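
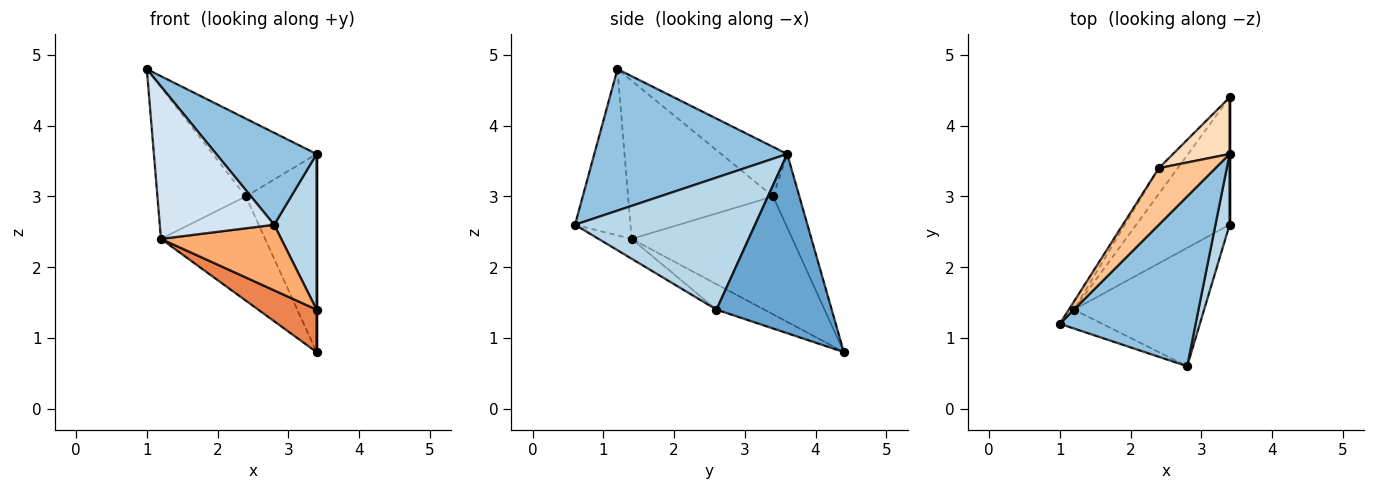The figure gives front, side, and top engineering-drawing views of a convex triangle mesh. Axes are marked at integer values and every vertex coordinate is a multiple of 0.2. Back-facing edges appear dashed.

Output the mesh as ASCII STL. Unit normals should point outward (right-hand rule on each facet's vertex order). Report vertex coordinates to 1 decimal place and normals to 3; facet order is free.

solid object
 facet normal 1.000 0.000 0.000
  outer loop
   vertex 3.4 3.6 3.6
   vertex 3.4 2.6 1.4
   vertex 3.4 4.4 0.8
  endloop
 endfacet
 facet normal 0.675 -0.351 0.648
  outer loop
   vertex 3.4 3.6 3.6
   vertex 1.0 1.2 4.8
   vertex 2.8 0.6 2.6
  endloop
 endfacet
 facet normal 0.968 -0.228 0.104
  outer loop
   vertex 3.4 3.6 3.6
   vertex 2.8 0.6 2.6
   vertex 3.4 2.6 1.4
  endloop
 endfacet
 facet normal -0.433 -0.894 -0.111
  outer loop
   vertex 1.2 1.4 2.4
   vertex 2.8 0.6 2.6
   vertex 1.0 1.2 4.8
  endloop
 endfacet
 facet normal -0.250 -0.306 -0.918
  outer loop
   vertex 1.2 1.4 2.4
   vertex 3.4 4.4 0.8
   vertex 3.4 2.6 1.4
  endloop
 endfacet
 facet normal -0.132 -0.481 -0.867
  outer loop
   vertex 1.2 1.4 2.4
   vertex 3.4 2.6 1.4
   vertex 2.8 0.6 2.6
  endloop
 endfacet
 facet normal -0.458 0.719 0.523
  outer loop
   vertex 2.4 3.4 3.0
   vertex 1.0 1.2 4.8
   vertex 3.4 3.6 3.6
  endloop
 endfacet
 facet normal -0.336 0.906 0.259
  outer loop
   vertex 2.4 3.4 3.0
   vertex 3.4 3.6 3.6
   vertex 3.4 4.4 0.8
  endloop
 endfacet
 facet normal -0.853 0.520 -0.028
  outer loop
   vertex 2.4 3.4 3.0
   vertex 1.2 1.4 2.4
   vertex 1.0 1.2 4.8
  endloop
 endfacet
 facet normal -0.832 0.539 -0.133
  outer loop
   vertex 2.4 3.4 3.0
   vertex 3.4 4.4 0.8
   vertex 1.2 1.4 2.4
  endloop
 endfacet
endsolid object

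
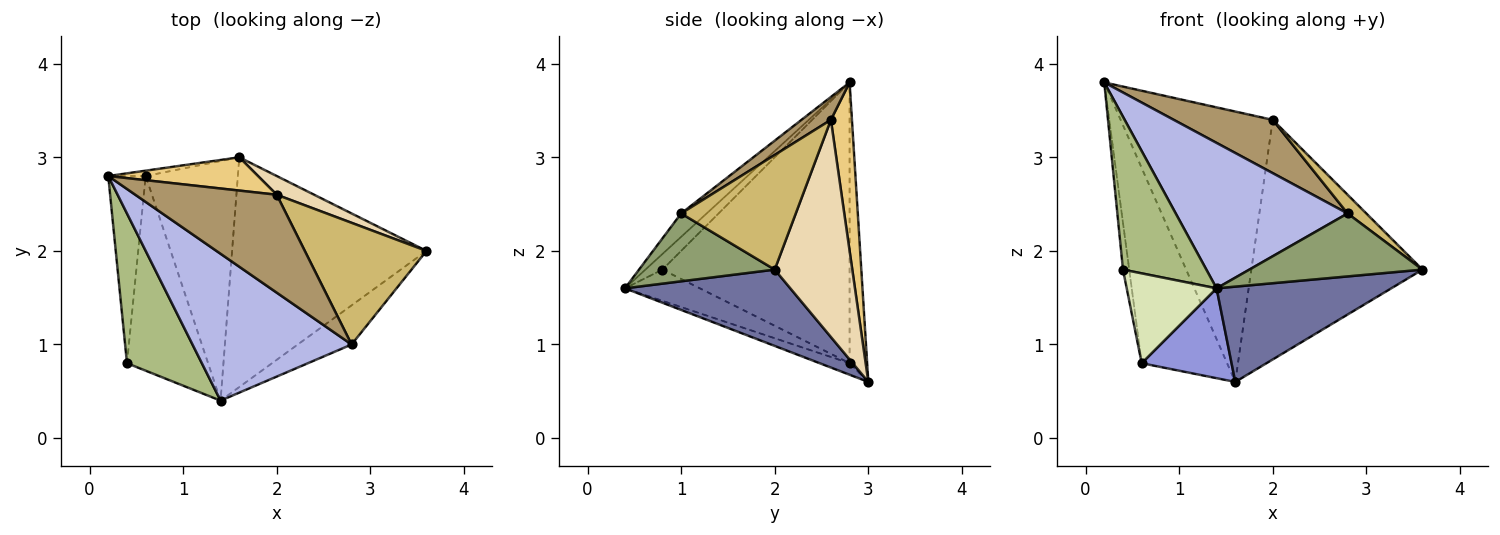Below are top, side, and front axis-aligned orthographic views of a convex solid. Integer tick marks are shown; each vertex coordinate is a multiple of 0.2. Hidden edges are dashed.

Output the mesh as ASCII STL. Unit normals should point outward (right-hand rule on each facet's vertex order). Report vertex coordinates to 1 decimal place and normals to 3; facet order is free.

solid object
 facet normal 0.341 -0.360 -0.868
  outer loop
   vertex 1.6 3.0 0.6
   vertex 3.6 2.0 1.8
   vertex 1.4 0.4 1.6
  endloop
 endfacet
 facet normal -0.201 0.979 -0.027
  outer loop
   vertex 0.6 2.8 0.8
   vertex 0.2 2.8 3.8
   vertex 1.6 3.0 0.6
  endloop
 endfacet
 facet normal -0.116 -0.349 -0.930
  outer loop
   vertex 0.6 2.8 0.8
   vertex 1.6 3.0 0.6
   vertex 1.4 0.4 1.6
  endloop
 endfacet
 facet normal -0.104 -0.700 0.707
  outer loop
   vertex 2.8 1.0 2.4
   vertex 0.2 2.8 3.8
   vertex 1.4 0.4 1.6
  endloop
 endfacet
 facet normal 0.554 -0.707 -0.439
  outer loop
   vertex 2.8 1.0 2.4
   vertex 1.4 0.4 1.6
   vertex 3.6 2.0 1.8
  endloop
 endfacet
 facet normal -0.144 -0.707 0.692
  outer loop
   vertex 0.4 0.8 1.8
   vertex 1.4 0.4 1.6
   vertex 0.2 2.8 3.8
  endloop
 endfacet
 facet normal -0.991 0.033 -0.132
  outer loop
   vertex 0.4 0.8 1.8
   vertex 0.2 2.8 3.8
   vertex 0.6 2.8 0.8
  endloop
 endfacet
 facet normal -0.330 -0.396 -0.857
  outer loop
   vertex 0.4 0.8 1.8
   vertex 0.6 2.8 0.8
   vertex 1.4 0.4 1.6
  endloop
 endfacet
 facet normal 0.141 -0.473 0.870
  outer loop
   vertex 2.0 2.6 3.4
   vertex 0.2 2.8 3.8
   vertex 2.8 1.0 2.4
  endloop
 endfacet
 facet normal 0.682 -0.111 0.723
  outer loop
   vertex 2.0 2.6 3.4
   vertex 2.8 1.0 2.4
   vertex 3.6 2.0 1.8
  endloop
 endfacet
 facet normal 0.136 0.983 0.121
  outer loop
   vertex 2.0 2.6 3.4
   vertex 1.6 3.0 0.6
   vertex 0.2 2.8 3.8
  endloop
 endfacet
 facet normal 0.412 0.909 0.071
  outer loop
   vertex 2.0 2.6 3.4
   vertex 3.6 2.0 1.8
   vertex 1.6 3.0 0.6
  endloop
 endfacet
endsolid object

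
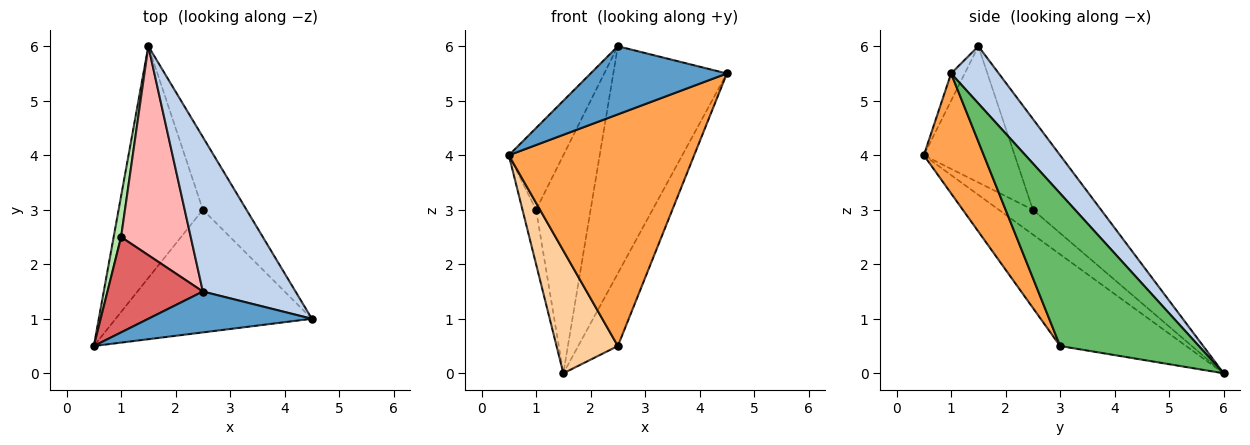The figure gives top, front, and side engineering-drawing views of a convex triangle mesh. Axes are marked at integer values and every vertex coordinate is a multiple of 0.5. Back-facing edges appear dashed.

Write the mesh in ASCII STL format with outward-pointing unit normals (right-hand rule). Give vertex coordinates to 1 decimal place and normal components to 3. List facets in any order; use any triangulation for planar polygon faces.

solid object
 facet normal -0.085 -0.854 0.513
  outer loop
   vertex 2.5 1.5 6.0
   vertex 0.5 0.5 4.0
   vertex 4.5 1.0 5.5
  endloop
 endfacet
 facet normal 0.328 0.781 0.531
  outer loop
   vertex 2.5 1.5 6.0
   vertex 4.5 1.0 5.5
   vertex 1.5 6.0 0.0
  endloop
 endfacet
 facet normal 0.275 -0.850 -0.450
  outer loop
   vertex 2.5 3.0 0.5
   vertex 4.5 1.0 5.5
   vertex 0.5 0.5 4.0
  endloop
 endfacet
 facet normal -0.693 -0.337 -0.637
  outer loop
   vertex 2.5 3.0 0.5
   vertex 0.5 0.5 4.0
   vertex 1.5 6.0 0.0
  endloop
 endfacet
 facet normal 0.927 0.265 -0.265
  outer loop
   vertex 2.5 3.0 0.5
   vertex 1.5 6.0 0.0
   vertex 4.5 1.0 5.5
  endloop
 endfacet
 facet normal -0.894 0.358 0.268
  outer loop
   vertex 1.0 2.5 3.0
   vertex 1.5 6.0 0.0
   vertex 0.5 0.5 4.0
  endloop
 endfacet
 facet normal -0.735 0.441 0.515
  outer loop
   vertex 1.0 2.5 3.0
   vertex 0.5 0.5 4.0
   vertex 2.5 1.5 6.0
  endloop
 endfacet
 facet normal -0.670 0.536 0.514
  outer loop
   vertex 1.0 2.5 3.0
   vertex 2.5 1.5 6.0
   vertex 1.5 6.0 0.0
  endloop
 endfacet
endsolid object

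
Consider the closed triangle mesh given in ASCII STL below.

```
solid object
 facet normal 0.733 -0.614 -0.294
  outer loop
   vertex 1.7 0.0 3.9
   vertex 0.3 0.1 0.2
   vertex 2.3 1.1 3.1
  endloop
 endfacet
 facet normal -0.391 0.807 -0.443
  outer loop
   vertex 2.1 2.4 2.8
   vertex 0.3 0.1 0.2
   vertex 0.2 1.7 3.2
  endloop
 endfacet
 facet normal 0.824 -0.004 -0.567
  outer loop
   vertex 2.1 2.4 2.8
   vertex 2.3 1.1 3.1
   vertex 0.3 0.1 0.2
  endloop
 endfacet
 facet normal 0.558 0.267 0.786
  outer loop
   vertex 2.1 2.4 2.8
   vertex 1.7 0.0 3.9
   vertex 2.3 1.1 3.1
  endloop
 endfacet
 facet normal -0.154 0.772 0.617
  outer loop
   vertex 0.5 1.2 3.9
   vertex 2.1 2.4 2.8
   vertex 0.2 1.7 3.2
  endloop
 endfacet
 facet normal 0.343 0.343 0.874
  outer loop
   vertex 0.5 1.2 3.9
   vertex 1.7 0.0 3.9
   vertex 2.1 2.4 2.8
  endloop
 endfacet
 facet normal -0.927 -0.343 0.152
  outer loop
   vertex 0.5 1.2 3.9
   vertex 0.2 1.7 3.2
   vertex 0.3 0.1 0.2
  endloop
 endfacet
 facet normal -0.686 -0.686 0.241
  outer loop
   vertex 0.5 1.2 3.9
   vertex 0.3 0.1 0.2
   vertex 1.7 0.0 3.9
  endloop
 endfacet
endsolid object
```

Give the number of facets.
8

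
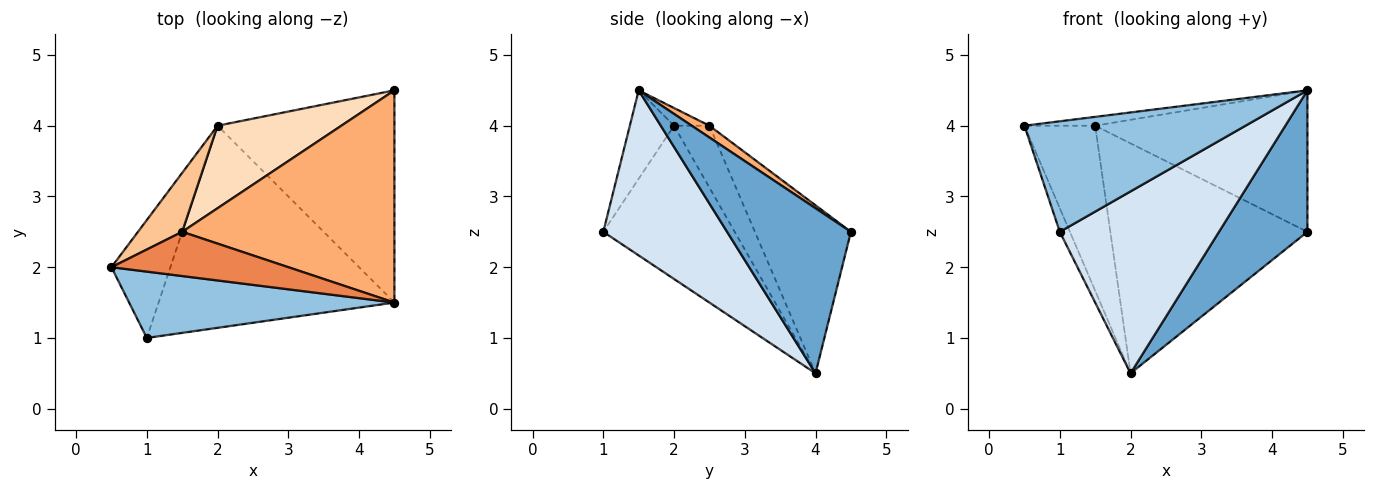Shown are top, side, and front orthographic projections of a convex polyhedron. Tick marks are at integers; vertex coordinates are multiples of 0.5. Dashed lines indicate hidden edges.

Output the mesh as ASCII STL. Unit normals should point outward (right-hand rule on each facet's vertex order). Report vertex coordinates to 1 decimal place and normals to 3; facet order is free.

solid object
 facet normal 0.613 -0.438 -0.657
  outer loop
   vertex 2.0 4.0 0.5
   vertex 4.5 4.5 2.5
   vertex 4.5 1.5 4.5
  endloop
 endfacet
 facet normal -0.169 -0.845 0.507
  outer loop
   vertex 1.0 1.0 2.5
   vertex 4.5 1.5 4.5
   vertex 0.5 2.0 4.0
  endloop
 endfacet
 facet normal -0.931 0.072 -0.358
  outer loop
   vertex 1.0 1.0 2.5
   vertex 0.5 2.0 4.0
   vertex 2.0 4.0 0.5
  endloop
 endfacet
 facet normal 0.462 -0.593 -0.659
  outer loop
   vertex 1.0 1.0 2.5
   vertex 2.0 4.0 0.5
   vertex 4.5 1.5 4.5
  endloop
 endfacet
 facet normal -0.098 0.195 0.976
  outer loop
   vertex 1.5 2.5 4.0
   vertex 0.5 2.0 4.0
   vertex 4.5 1.5 4.5
  endloop
 endfacet
 facet normal 0.046 0.554 0.831
  outer loop
   vertex 1.5 2.5 4.0
   vertex 4.5 1.5 4.5
   vertex 4.5 4.5 2.5
  endloop
 endfacet
 facet normal -0.426 0.852 0.304
  outer loop
   vertex 1.5 2.5 4.0
   vertex 2.0 4.0 0.5
   vertex 0.5 2.0 4.0
  endloop
 endfacet
 facet normal -0.417 0.856 0.307
  outer loop
   vertex 1.5 2.5 4.0
   vertex 4.5 4.5 2.5
   vertex 2.0 4.0 0.5
  endloop
 endfacet
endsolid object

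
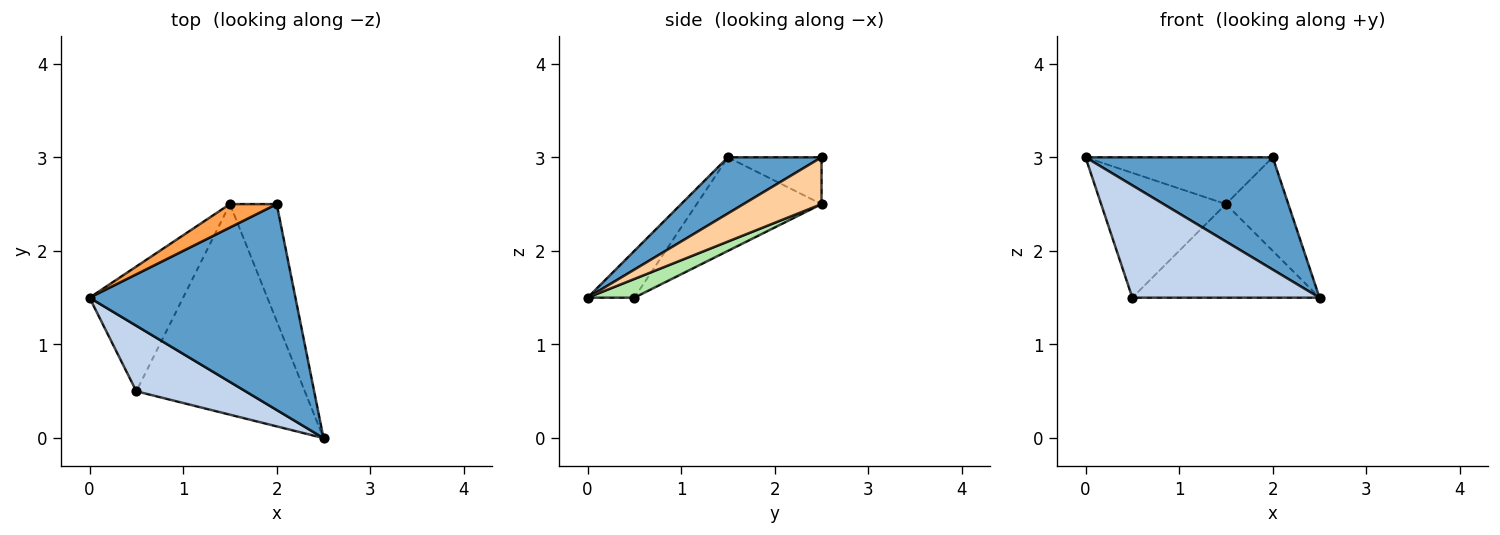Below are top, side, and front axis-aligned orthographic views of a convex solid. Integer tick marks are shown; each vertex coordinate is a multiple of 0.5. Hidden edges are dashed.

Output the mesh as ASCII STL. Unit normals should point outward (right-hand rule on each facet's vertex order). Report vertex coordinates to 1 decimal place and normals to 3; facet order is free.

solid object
 facet normal 0.233 -0.466 0.854
  outer loop
   vertex 2.0 2.5 3.0
   vertex 0.0 1.5 3.0
   vertex 2.5 0.0 1.5
  endloop
 endfacet
 facet normal -0.211 -0.844 0.493
  outer loop
   vertex 0.5 0.5 1.5
   vertex 2.5 0.0 1.5
   vertex 0.0 1.5 3.0
  endloop
 endfacet
 facet normal -0.408 0.816 0.408
  outer loop
   vertex 1.5 2.5 2.5
   vertex 0.0 1.5 3.0
   vertex 2.0 2.5 3.0
  endloop
 endfacet
 facet normal 0.615 0.492 -0.615
  outer loop
   vertex 1.5 2.5 2.5
   vertex 2.0 2.5 3.0
   vertex 2.5 0.0 1.5
  endloop
 endfacet
 facet normal -0.577 0.577 -0.577
  outer loop
   vertex 1.5 2.5 2.5
   vertex 0.5 0.5 1.5
   vertex 0.0 1.5 3.0
  endloop
 endfacet
 facet normal 0.101 0.404 -0.909
  outer loop
   vertex 1.5 2.5 2.5
   vertex 2.5 0.0 1.5
   vertex 0.5 0.5 1.5
  endloop
 endfacet
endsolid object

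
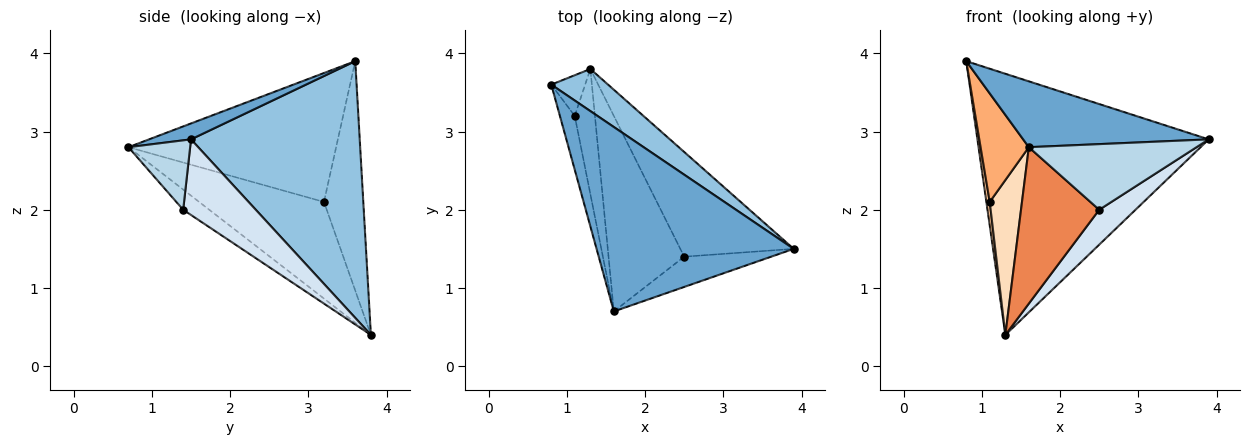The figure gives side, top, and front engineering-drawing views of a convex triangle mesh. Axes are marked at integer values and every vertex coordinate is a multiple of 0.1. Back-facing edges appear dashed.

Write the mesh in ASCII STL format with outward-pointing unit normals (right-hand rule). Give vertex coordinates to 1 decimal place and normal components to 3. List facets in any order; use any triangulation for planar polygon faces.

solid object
 facet normal 0.076 -0.335 0.939
  outer loop
   vertex 1.6 0.7 2.8
   vertex 3.9 1.5 2.9
   vertex 0.8 3.6 3.9
  endloop
 endfacet
 facet normal 0.584 0.801 0.129
  outer loop
   vertex 1.3 3.8 0.4
   vertex 0.8 3.6 3.9
   vertex 3.9 1.5 2.9
  endloop
 endfacet
 facet normal 0.317 -0.861 -0.397
  outer loop
   vertex 2.5 1.4 2.0
   vertex 3.9 1.5 2.9
   vertex 1.6 0.7 2.8
  endloop
 endfacet
 facet normal 0.535 -0.267 -0.802
  outer loop
   vertex 2.5 1.4 2.0
   vertex 1.3 3.8 0.4
   vertex 3.9 1.5 2.9
  endloop
 endfacet
 facet normal -0.204 -0.612 -0.764
  outer loop
   vertex 2.5 1.4 2.0
   vertex 1.6 0.7 2.8
   vertex 1.3 3.8 0.4
  endloop
 endfacet
 facet normal -0.968 -0.225 -0.111
  outer loop
   vertex 1.1 3.2 2.1
   vertex 1.6 0.7 2.8
   vertex 0.8 3.6 3.9
  endloop
 endfacet
 facet normal -0.986 -0.084 -0.146
  outer loop
   vertex 1.1 3.2 2.1
   vertex 0.8 3.6 3.9
   vertex 1.3 3.8 0.4
  endloop
 endfacet
 facet normal -0.949 -0.245 -0.198
  outer loop
   vertex 1.1 3.2 2.1
   vertex 1.3 3.8 0.4
   vertex 1.6 0.7 2.8
  endloop
 endfacet
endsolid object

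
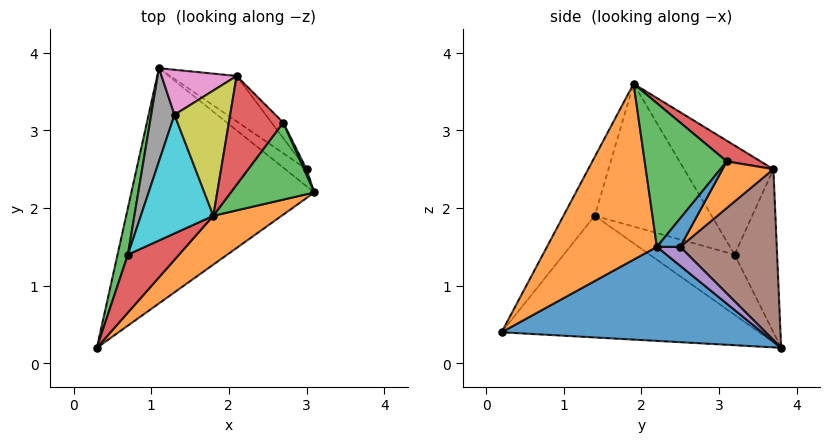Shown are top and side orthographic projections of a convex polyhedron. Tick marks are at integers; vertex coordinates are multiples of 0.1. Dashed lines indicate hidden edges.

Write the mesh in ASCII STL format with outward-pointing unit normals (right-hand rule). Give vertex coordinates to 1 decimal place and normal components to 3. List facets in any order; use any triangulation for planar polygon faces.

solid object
 facet normal 0.452 -0.149 -0.879
  outer loop
   vertex 1.1 3.8 0.2
   vertex 3.1 2.2 1.5
   vertex 0.3 0.2 0.4
  endloop
 endfacet
 facet normal 0.516 -0.833 0.200
  outer loop
   vertex 1.8 1.9 3.6
   vertex 0.3 0.2 0.4
   vertex 3.1 2.2 1.5
  endloop
 endfacet
 facet normal -0.972 0.221 0.083
  outer loop
   vertex 0.7 1.4 1.9
   vertex 1.1 3.8 0.2
   vertex 0.3 0.2 0.4
  endloop
 endfacet
 facet normal -0.657 -0.494 0.570
  outer loop
   vertex 0.7 1.4 1.9
   vertex 0.3 0.2 0.4
   vertex 1.8 1.9 3.6
  endloop
 endfacet
 facet normal 0.648 0.216 -0.731
  outer loop
   vertex 3.0 2.5 1.5
   vertex 3.1 2.2 1.5
   vertex 1.1 3.8 0.2
  endloop
 endfacet
 facet normal 0.659 0.707 -0.256
  outer loop
   vertex 3.0 2.5 1.5
   vertex 1.1 3.8 0.2
   vertex 2.1 3.7 2.5
  endloop
 endfacet
 facet normal -0.801 0.471 0.369
  outer loop
   vertex 1.3 3.2 1.4
   vertex 2.1 3.7 2.5
   vertex 1.1 3.8 0.2
  endloop
 endfacet
 facet normal -0.863 0.380 0.334
  outer loop
   vertex 1.3 3.2 1.4
   vertex 1.1 3.8 0.2
   vertex 0.7 1.4 1.9
  endloop
 endfacet
 facet normal -0.820 0.392 0.418
  outer loop
   vertex 1.3 3.2 1.4
   vertex 1.8 1.9 3.6
   vertex 2.1 3.7 2.5
  endloop
 endfacet
 facet normal -0.821 0.390 0.417
  outer loop
   vertex 1.3 3.2 1.4
   vertex 0.7 1.4 1.9
   vertex 1.8 1.9 3.6
  endloop
 endfacet
 facet normal 0.945 0.315 0.086
  outer loop
   vertex 2.7 3.1 2.6
   vertex 3.1 2.2 1.5
   vertex 3.0 2.5 1.5
  endloop
 endfacet
 facet normal 0.711 0.681 -0.178
  outer loop
   vertex 2.7 3.1 2.6
   vertex 3.0 2.5 1.5
   vertex 2.1 3.7 2.5
  endloop
 endfacet
 facet normal 0.843 -0.224 0.490
  outer loop
   vertex 2.7 3.1 2.6
   vertex 1.8 1.9 3.6
   vertex 3.1 2.2 1.5
  endloop
 endfacet
 facet normal 0.317 0.456 0.832
  outer loop
   vertex 2.7 3.1 2.6
   vertex 2.1 3.7 2.5
   vertex 1.8 1.9 3.6
  endloop
 endfacet
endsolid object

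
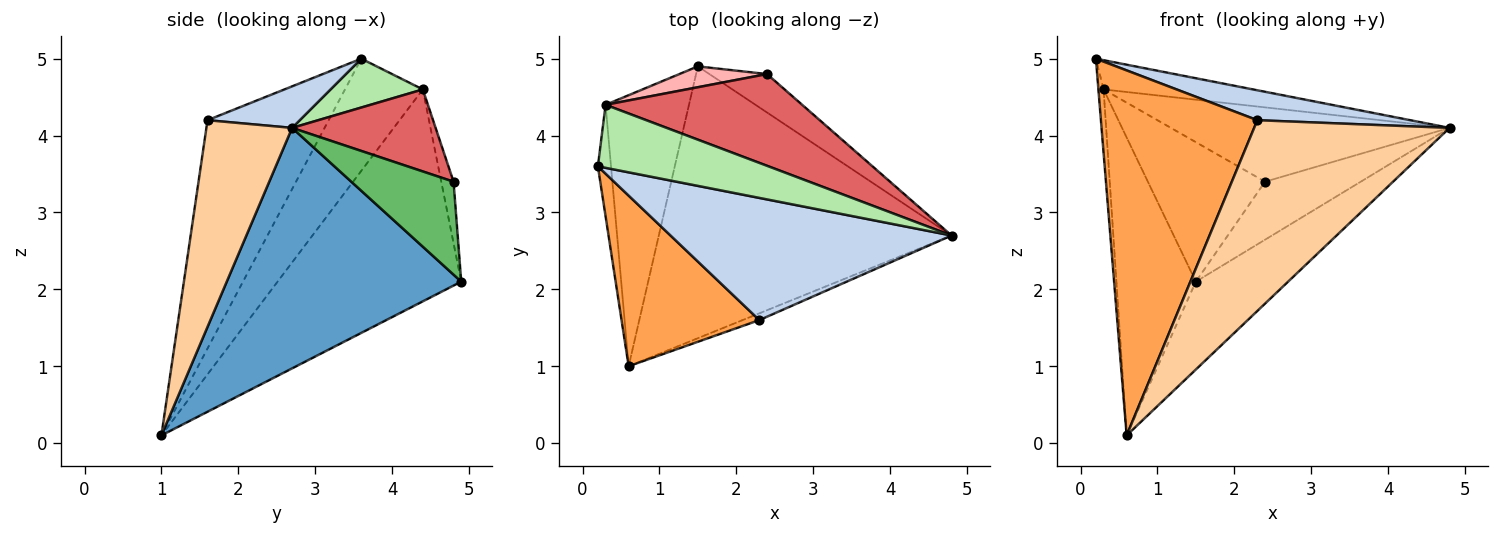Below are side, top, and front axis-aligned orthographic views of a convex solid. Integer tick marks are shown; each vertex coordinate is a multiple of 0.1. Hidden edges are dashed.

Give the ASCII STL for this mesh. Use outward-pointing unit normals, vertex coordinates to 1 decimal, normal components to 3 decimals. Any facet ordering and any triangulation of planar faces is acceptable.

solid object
 facet normal 0.616 0.242 -0.750
  outer loop
   vertex 1.5 4.9 2.1
   vertex 4.8 2.7 4.1
   vertex 0.6 1.0 0.1
  endloop
 endfacet
 facet normal 0.142 -0.235 0.961
  outer loop
   vertex 2.3 1.6 4.2
   vertex 4.8 2.7 4.1
   vertex 0.2 3.6 5.0
  endloop
 endfacet
 facet normal -0.574 -0.742 0.347
  outer loop
   vertex 2.3 1.6 4.2
   vertex 0.2 3.6 5.0
   vertex 0.6 1.0 0.1
  endloop
 endfacet
 facet normal 0.401 -0.915 -0.033
  outer loop
   vertex 2.3 1.6 4.2
   vertex 0.6 1.0 0.1
   vertex 4.8 2.7 4.1
  endloop
 endfacet
 facet normal 0.665 0.623 -0.413
  outer loop
   vertex 2.4 4.8 3.4
   vertex 4.8 2.7 4.1
   vertex 1.5 4.9 2.1
  endloop
 endfacet
 facet normal 0.251 0.408 0.878
  outer loop
   vertex 0.3 4.4 4.6
   vertex 0.2 3.6 5.0
   vertex 4.8 2.7 4.1
  endloop
 endfacet
 facet normal 0.308 0.599 0.739
  outer loop
   vertex 0.3 4.4 4.6
   vertex 4.8 2.7 4.1
   vertex 2.4 4.8 3.4
  endloop
 endfacet
 facet normal -0.103 0.984 0.147
  outer loop
   vertex 0.3 4.4 4.6
   vertex 2.4 4.8 3.4
   vertex 1.5 4.9 2.1
  endloop
 endfacet
 facet normal -0.991 0.066 -0.116
  outer loop
   vertex 0.3 4.4 4.6
   vertex 0.6 1.0 0.1
   vertex 0.2 3.6 5.0
  endloop
 endfacet
 facet normal -0.863 0.373 -0.340
  outer loop
   vertex 0.3 4.4 4.6
   vertex 1.5 4.9 2.1
   vertex 0.6 1.0 0.1
  endloop
 endfacet
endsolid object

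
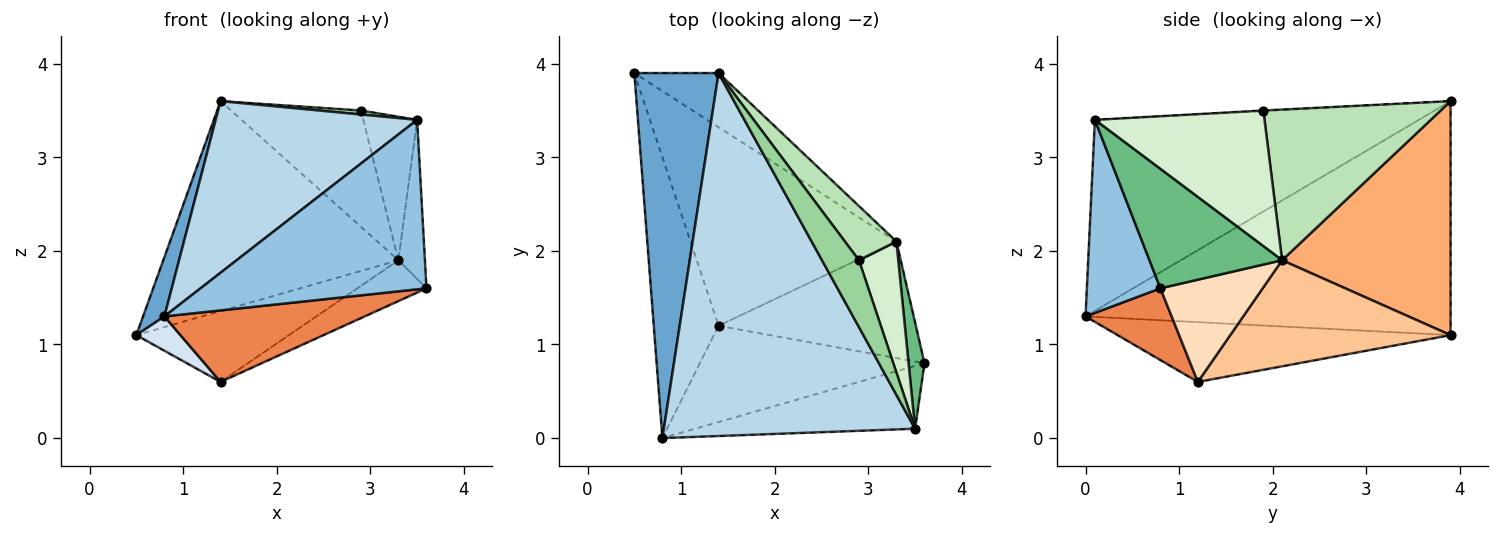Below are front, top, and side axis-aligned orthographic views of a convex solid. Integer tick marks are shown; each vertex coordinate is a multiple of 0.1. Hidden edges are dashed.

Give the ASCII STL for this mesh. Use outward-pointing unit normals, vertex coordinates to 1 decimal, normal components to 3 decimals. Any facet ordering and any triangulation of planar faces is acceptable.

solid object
 facet normal -0.939 -0.055 0.338
  outer loop
   vertex 1.4 3.9 3.6
   vertex 0.5 3.9 1.1
   vertex 0.8 0.0 1.3
  endloop
 endfacet
 facet normal 0.292 -0.897 -0.333
  outer loop
   vertex 3.5 0.1 3.4
   vertex 0.8 0.0 1.3
   vertex 3.6 0.8 1.6
  endloop
 endfacet
 facet normal -0.566 -0.352 0.745
  outer loop
   vertex 3.5 0.1 3.4
   vertex 1.4 3.9 3.6
   vertex 0.8 0.0 1.3
  endloop
 endfacet
 facet normal -0.675 -0.089 -0.732
  outer loop
   vertex 1.4 1.2 0.6
   vertex 0.8 0.0 1.3
   vertex 0.5 3.9 1.1
  endloop
 endfacet
 facet normal 0.248 -0.578 -0.778
  outer loop
   vertex 1.4 1.2 0.6
   vertex 3.6 0.8 1.6
   vertex 0.8 0.0 1.3
  endloop
 endfacet
 facet normal 0.570 0.796 -0.205
  outer loop
   vertex 3.3 2.1 1.9
   vertex 0.5 3.9 1.1
   vertex 1.4 3.9 3.6
  endloop
 endfacet
 facet normal 0.437 0.302 -0.847
  outer loop
   vertex 3.3 2.1 1.9
   vertex 1.4 1.2 0.6
   vertex 0.5 3.9 1.1
  endloop
 endfacet
 facet normal 0.439 0.297 -0.848
  outer loop
   vertex 3.3 2.1 1.9
   vertex 3.6 0.8 1.6
   vertex 1.4 1.2 0.6
  endloop
 endfacet
 facet normal 0.972 0.194 0.130
  outer loop
   vertex 3.3 2.1 1.9
   vertex 3.5 0.1 3.4
   vertex 3.6 0.8 1.6
  endloop
 endfacet
 facet normal -0.013 -0.060 0.998
  outer loop
   vertex 2.9 1.9 3.5
   vertex 1.4 3.9 3.6
   vertex 3.5 0.1 3.4
  endloop
 endfacet
 facet normal 0.778 0.570 0.266
  outer loop
   vertex 2.9 1.9 3.5
   vertex 3.3 2.1 1.9
   vertex 1.4 3.9 3.6
  endloop
 endfacet
 facet normal 0.919 0.291 0.266
  outer loop
   vertex 2.9 1.9 3.5
   vertex 3.5 0.1 3.4
   vertex 3.3 2.1 1.9
  endloop
 endfacet
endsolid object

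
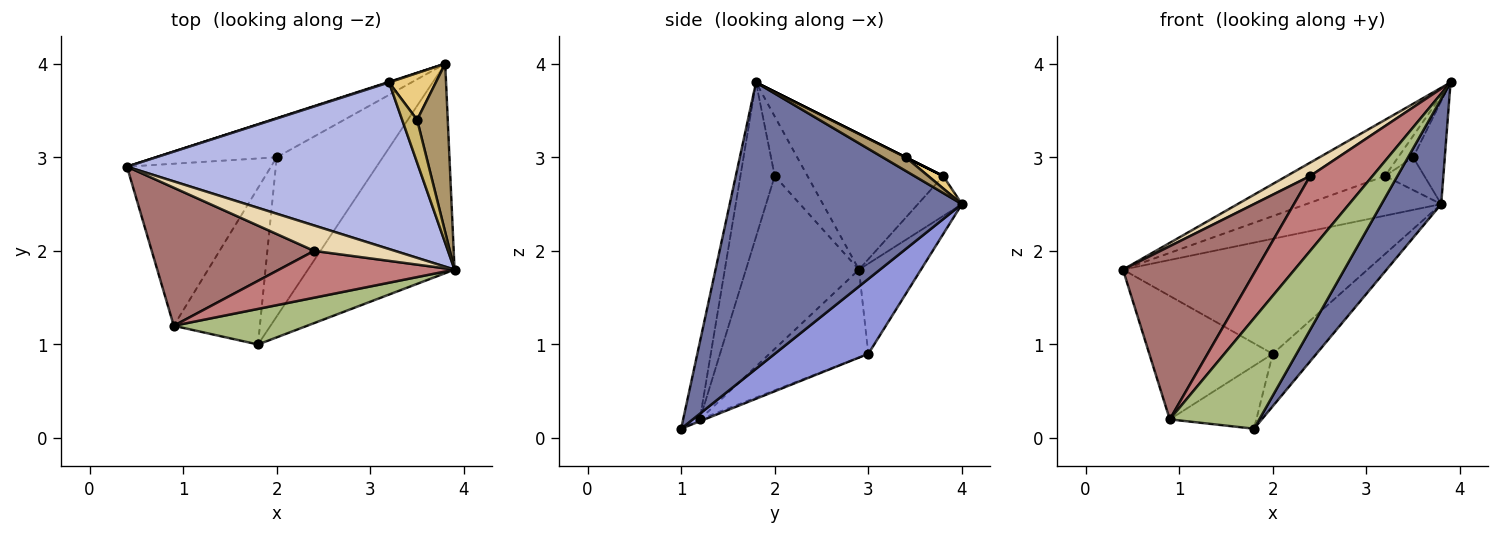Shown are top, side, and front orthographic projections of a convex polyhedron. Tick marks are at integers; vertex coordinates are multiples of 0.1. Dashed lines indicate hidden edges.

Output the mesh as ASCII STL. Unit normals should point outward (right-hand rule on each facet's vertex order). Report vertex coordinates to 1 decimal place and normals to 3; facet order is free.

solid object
 facet normal 0.868 -0.223 -0.444
  outer loop
   vertex 1.8 1.0 0.1
   vertex 3.8 4.0 2.5
   vertex 3.9 1.8 3.8
  endloop
 endfacet
 facet normal -0.233 0.921 -0.313
  outer loop
   vertex 2.0 3.0 0.9
   vertex 0.4 2.9 1.8
   vertex 3.8 4.0 2.5
  endloop
 endfacet
 facet normal 0.557 0.260 -0.789
  outer loop
   vertex 2.0 3.0 0.9
   vertex 3.8 4.0 2.5
   vertex 1.8 1.0 0.1
  endloop
 endfacet
 facet normal -0.404 0.292 0.867
  outer loop
   vertex 3.2 3.8 2.8
   vertex 0.4 2.9 1.8
   vertex 3.9 1.8 3.8
  endloop
 endfacet
 facet normal -0.310 0.951 0.013
  outer loop
   vertex 3.2 3.8 2.8
   vertex 3.8 4.0 2.5
   vertex 0.4 2.9 1.8
  endloop
 endfacet
 facet normal -0.175 -0.937 0.302
  outer loop
   vertex 0.9 1.2 0.2
   vertex 1.8 1.0 0.1
   vertex 3.9 1.8 3.8
  endloop
 endfacet
 facet normal -0.437 0.545 -0.716
  outer loop
   vertex 0.9 1.2 0.2
   vertex 0.4 2.9 1.8
   vertex 2.0 3.0 0.9
  endloop
 endfacet
 facet normal -0.020 0.373 -0.928
  outer loop
   vertex 0.9 1.2 0.2
   vertex 2.0 3.0 0.9
   vertex 1.8 1.0 0.1
  endloop
 endfacet
 facet normal 0.355 0.488 0.798
  outer loop
   vertex 3.5 3.4 3.0
   vertex 3.9 1.8 3.8
   vertex 3.8 4.0 2.5
  endloop
 endfacet
 facet normal 0.000 0.447 0.894
  outer loop
   vertex 3.5 3.4 3.0
   vertex 3.2 3.8 2.8
   vertex 3.9 1.8 3.8
  endloop
 endfacet
 facet normal 0.213 0.560 0.800
  outer loop
   vertex 3.5 3.4 3.0
   vertex 3.8 4.0 2.5
   vertex 3.2 3.8 2.8
  endloop
 endfacet
 facet normal -0.546 -0.390 0.741
  outer loop
   vertex 2.4 2.0 2.8
   vertex 3.9 1.8 3.8
   vertex 0.4 2.9 1.8
  endloop
 endfacet
 facet normal -0.553 -0.652 0.519
  outer loop
   vertex 2.4 2.0 2.8
   vertex 0.4 2.9 1.8
   vertex 0.9 1.2 0.2
  endloop
 endfacet
 facet normal -0.423 -0.769 0.480
  outer loop
   vertex 2.4 2.0 2.8
   vertex 0.9 1.2 0.2
   vertex 3.9 1.8 3.8
  endloop
 endfacet
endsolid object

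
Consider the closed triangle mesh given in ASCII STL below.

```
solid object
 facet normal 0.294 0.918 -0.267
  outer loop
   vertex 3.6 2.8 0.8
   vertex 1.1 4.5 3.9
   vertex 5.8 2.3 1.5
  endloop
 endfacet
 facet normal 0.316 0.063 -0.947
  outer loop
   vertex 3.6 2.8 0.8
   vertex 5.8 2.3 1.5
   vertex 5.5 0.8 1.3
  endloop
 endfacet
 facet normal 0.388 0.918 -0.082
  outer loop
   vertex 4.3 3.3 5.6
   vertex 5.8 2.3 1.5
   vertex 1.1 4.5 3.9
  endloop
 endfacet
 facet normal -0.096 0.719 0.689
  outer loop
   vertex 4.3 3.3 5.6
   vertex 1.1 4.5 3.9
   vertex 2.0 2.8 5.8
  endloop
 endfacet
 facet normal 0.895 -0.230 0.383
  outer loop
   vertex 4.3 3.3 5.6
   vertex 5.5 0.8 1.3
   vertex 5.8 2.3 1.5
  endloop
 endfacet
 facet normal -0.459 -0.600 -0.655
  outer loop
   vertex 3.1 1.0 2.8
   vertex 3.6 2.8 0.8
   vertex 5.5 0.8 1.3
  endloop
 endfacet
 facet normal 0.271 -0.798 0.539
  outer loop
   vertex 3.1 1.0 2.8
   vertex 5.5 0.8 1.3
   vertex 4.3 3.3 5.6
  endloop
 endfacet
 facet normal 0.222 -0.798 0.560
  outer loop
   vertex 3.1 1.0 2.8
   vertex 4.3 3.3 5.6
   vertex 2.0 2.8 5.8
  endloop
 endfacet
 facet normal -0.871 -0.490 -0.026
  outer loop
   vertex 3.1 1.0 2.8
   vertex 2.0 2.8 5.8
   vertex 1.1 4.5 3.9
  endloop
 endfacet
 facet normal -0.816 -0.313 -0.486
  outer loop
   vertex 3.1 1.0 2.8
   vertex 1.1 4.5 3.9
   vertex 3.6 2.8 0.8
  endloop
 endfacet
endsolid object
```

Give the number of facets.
10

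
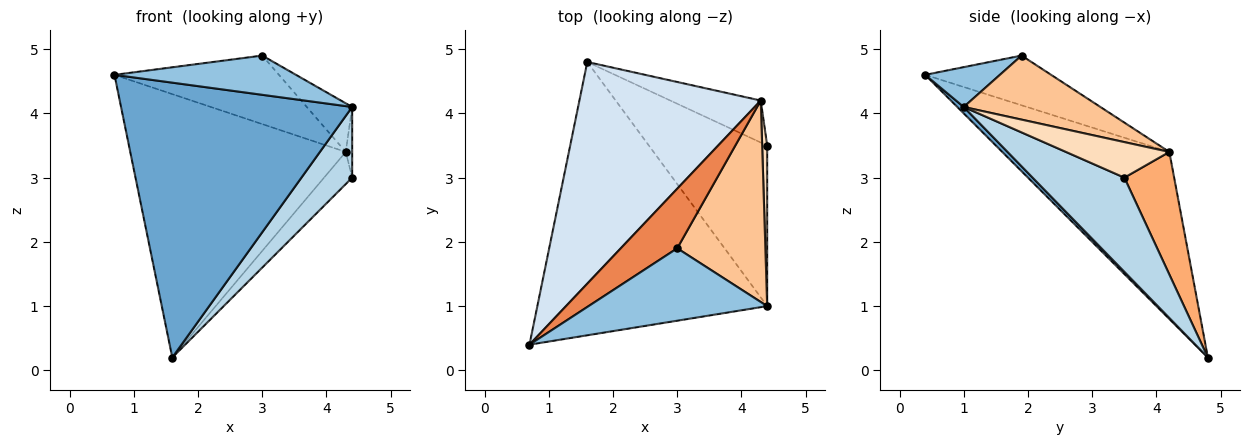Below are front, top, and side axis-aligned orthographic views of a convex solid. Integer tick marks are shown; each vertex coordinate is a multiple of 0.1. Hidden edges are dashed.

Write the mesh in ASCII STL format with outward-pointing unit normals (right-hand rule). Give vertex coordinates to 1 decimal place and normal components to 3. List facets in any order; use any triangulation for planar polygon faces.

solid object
 facet normal 0.020 -0.709 -0.705
  outer loop
   vertex 1.6 4.8 0.2
   vertex 4.4 1.0 4.1
   vertex 0.7 0.4 4.6
  endloop
 endfacet
 facet normal 0.192 -0.468 0.863
  outer loop
   vertex 3.0 1.9 4.9
   vertex 0.7 0.4 4.6
   vertex 4.4 1.0 4.1
  endloop
 endfacet
 facet normal 0.589 -0.326 -0.740
  outer loop
   vertex 4.4 3.5 3.0
   vertex 4.4 1.0 4.1
   vertex 1.6 4.8 0.2
  endloop
 endfacet
 facet normal -0.510 0.658 0.554
  outer loop
   vertex 4.3 4.2 3.4
   vertex 1.6 4.8 0.2
   vertex 0.7 0.4 4.6
  endloop
 endfacet
 facet normal -0.500 0.653 0.568
  outer loop
   vertex 4.3 4.2 3.4
   vertex 0.7 0.4 4.6
   vertex 3.0 1.9 4.9
  endloop
 endfacet
 facet normal 0.733 0.414 -0.541
  outer loop
   vertex 4.3 4.2 3.4
   vertex 4.4 3.5 3.0
   vertex 1.6 4.8 0.2
  endloop
 endfacet
 facet normal 0.577 0.192 0.794
  outer loop
   vertex 4.3 4.2 3.4
   vertex 3.0 1.9 4.9
   vertex 4.4 1.0 4.1
  endloop
 endfacet
 facet normal 0.988 0.061 0.140
  outer loop
   vertex 4.3 4.2 3.4
   vertex 4.4 1.0 4.1
   vertex 4.4 3.5 3.0
  endloop
 endfacet
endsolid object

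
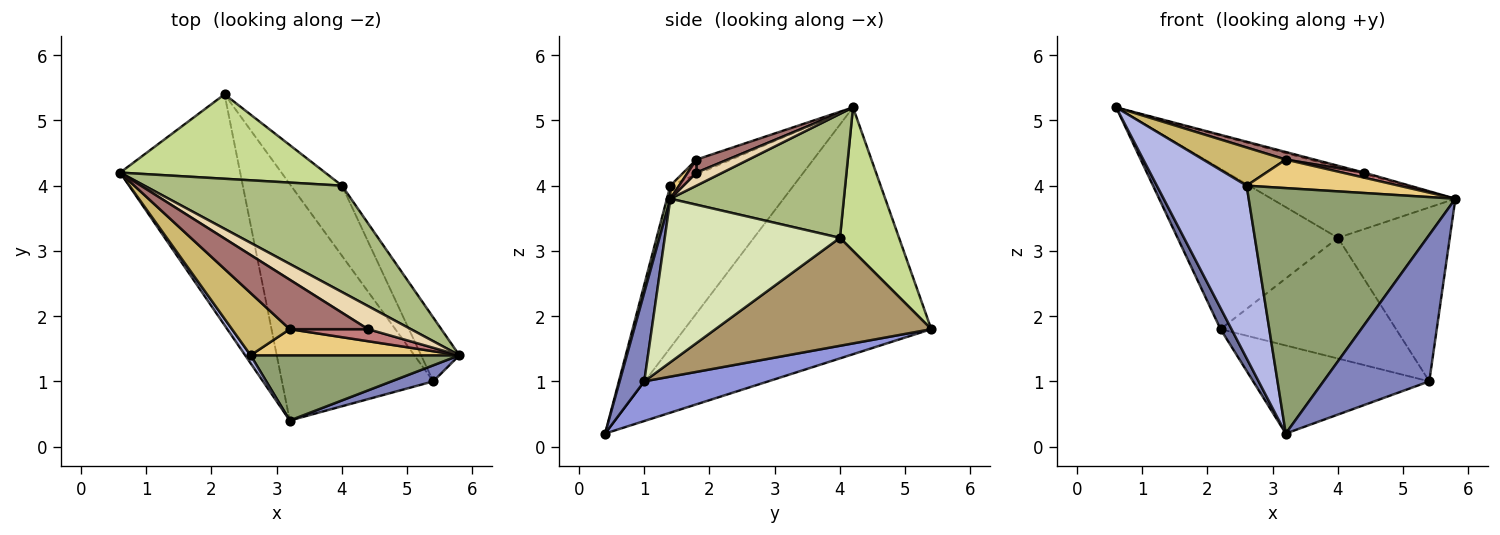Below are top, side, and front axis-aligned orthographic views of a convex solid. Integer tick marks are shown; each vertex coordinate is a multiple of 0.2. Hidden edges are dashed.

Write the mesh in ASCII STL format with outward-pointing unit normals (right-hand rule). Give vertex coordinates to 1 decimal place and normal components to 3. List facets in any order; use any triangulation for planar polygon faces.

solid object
 facet normal -0.899 -0.040 -0.437
  outer loop
   vertex 2.2 5.4 1.8
   vertex 3.2 0.4 0.2
   vertex 0.6 4.2 5.2
  endloop
 endfacet
 facet normal 0.226 -0.968 0.106
  outer loop
   vertex 5.4 1.0 1.0
   vertex 5.8 1.4 3.8
   vertex 3.2 0.4 0.2
  endloop
 endfacet
 facet normal 0.239 0.339 -0.910
  outer loop
   vertex 5.4 1.0 1.0
   vertex 3.2 0.4 0.2
   vertex 2.2 5.4 1.8
  endloop
 endfacet
 facet normal -0.808 -0.589 0.027
  outer loop
   vertex 2.6 1.4 4.0
   vertex 0.6 4.2 5.2
   vertex 3.2 0.4 0.2
  endloop
 endfacet
 facet normal 0.016 -0.966 0.257
  outer loop
   vertex 2.6 1.4 4.0
   vertex 3.2 0.4 0.2
   vertex 5.8 1.4 3.8
  endloop
 endfacet
 facet normal 0.463 0.491 0.738
  outer loop
   vertex 4.0 4.0 3.2
   vertex 0.6 4.2 5.2
   vertex 5.8 1.4 3.8
  endloop
 endfacet
 facet normal 0.310 0.841 0.443
  outer loop
   vertex 4.0 4.0 3.2
   vertex 2.2 5.4 1.8
   vertex 0.6 4.2 5.2
  endloop
 endfacet
 facet normal 0.827 0.528 -0.194
  outer loop
   vertex 4.0 4.0 3.2
   vertex 5.8 1.4 3.8
   vertex 5.4 1.0 1.0
  endloop
 endfacet
 facet normal 0.728 0.592 -0.344
  outer loop
   vertex 4.0 4.0 3.2
   vertex 5.4 1.0 1.0
   vertex 2.2 5.4 1.8
  endloop
 endfacet
 facet normal -0.215 -0.510 0.833
  outer loop
   vertex 3.2 1.8 4.4
   vertex 0.6 4.2 5.2
   vertex 2.6 1.4 4.0
  endloop
 endfacet
 facet normal 0.042 -0.737 0.674
  outer loop
   vertex 3.2 1.8 4.4
   vertex 2.6 1.4 4.0
   vertex 5.8 1.4 3.8
  endloop
 endfacet
 facet normal 0.291 0.062 0.955
  outer loop
   vertex 4.4 1.8 4.2
   vertex 5.8 1.4 3.8
   vertex 0.6 4.2 5.2
  endloop
 endfacet
 facet normal 0.163 -0.149 0.975
  outer loop
   vertex 4.4 1.8 4.2
   vertex 0.6 4.2 5.2
   vertex 3.2 1.8 4.4
  endloop
 endfacet
 facet normal 0.152 -0.380 0.912
  outer loop
   vertex 4.4 1.8 4.2
   vertex 3.2 1.8 4.4
   vertex 5.8 1.4 3.8
  endloop
 endfacet
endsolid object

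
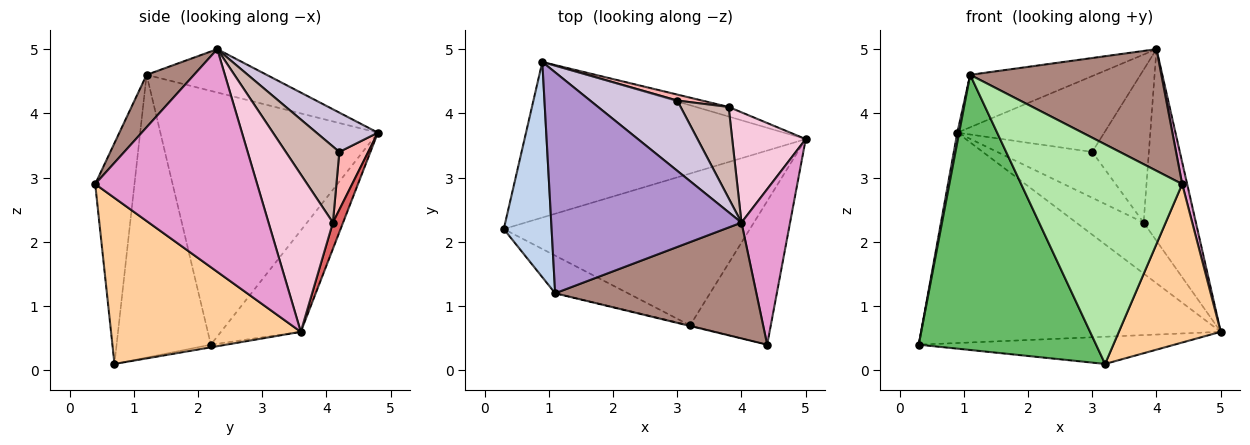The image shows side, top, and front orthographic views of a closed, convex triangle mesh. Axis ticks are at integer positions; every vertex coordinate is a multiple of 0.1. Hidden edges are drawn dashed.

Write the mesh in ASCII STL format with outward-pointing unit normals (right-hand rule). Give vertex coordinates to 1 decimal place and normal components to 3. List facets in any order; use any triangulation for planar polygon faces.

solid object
 facet normal -0.209 0.786 -0.581
  outer loop
   vertex 0.9 4.8 3.7
   vertex 5.0 3.6 0.6
   vertex 0.3 2.2 0.4
  endloop
 endfacet
 facet normal -0.983 -0.008 0.185
  outer loop
   vertex 1.1 1.2 4.6
   vertex 0.9 4.8 3.7
   vertex 0.3 2.2 0.4
  endloop
 endfacet
 facet normal -0.011 0.176 -0.984
  outer loop
   vertex 3.2 0.7 0.1
   vertex 0.3 2.2 0.4
   vertex 5.0 3.6 0.6
  endloop
 endfacet
 facet normal 0.810 -0.435 -0.394
  outer loop
   vertex 3.2 0.7 0.1
   vertex 5.0 3.6 0.6
   vertex 4.4 0.4 2.9
  endloop
 endfacet
 facet normal -0.466 -0.877 -0.120
  outer loop
   vertex 3.2 0.7 0.1
   vertex 1.1 1.2 4.6
   vertex 0.3 2.2 0.4
  endloop
 endfacet
 facet normal -0.237 -0.972 -0.003
  outer loop
   vertex 3.2 0.7 0.1
   vertex 4.4 0.4 2.9
   vertex 1.1 1.2 4.6
  endloop
 endfacet
 facet normal 0.147 0.972 -0.182
  outer loop
   vertex 3.8 4.1 2.3
   vertex 5.0 3.6 0.6
   vertex 0.9 4.8 3.7
  endloop
 endfacet
 facet normal 0.289 0.949 0.124
  outer loop
   vertex 3.8 4.1 2.3
   vertex 0.9 4.8 3.7
   vertex 3.0 4.2 3.4
  endloop
 endfacet
 facet normal -0.217 0.225 0.950
  outer loop
   vertex 4.0 2.3 5.0
   vertex 0.9 4.8 3.7
   vertex 1.1 1.2 4.6
  endloop
 endfacet
 facet normal 0.293 0.701 0.650
  outer loop
   vertex 4.0 2.3 5.0
   vertex 3.0 4.2 3.4
   vertex 0.9 4.8 3.7
  endloop
 endfacet
 facet normal 0.177 -0.713 0.679
  outer loop
   vertex 4.0 2.3 5.0
   vertex 1.1 1.2 4.6
   vertex 4.4 0.4 2.9
  endloop
 endfacet
 facet normal 0.630 0.667 0.398
  outer loop
   vertex 4.0 2.3 5.0
   vertex 3.8 4.1 2.3
   vertex 3.0 4.2 3.4
  endloop
 endfacet
 facet normal 0.977 -0.030 0.213
  outer loop
   vertex 4.0 2.3 5.0
   vertex 4.4 0.4 2.9
   vertex 5.0 3.6 0.6
  endloop
 endfacet
 facet normal 0.730 0.593 0.341
  outer loop
   vertex 4.0 2.3 5.0
   vertex 5.0 3.6 0.6
   vertex 3.8 4.1 2.3
  endloop
 endfacet
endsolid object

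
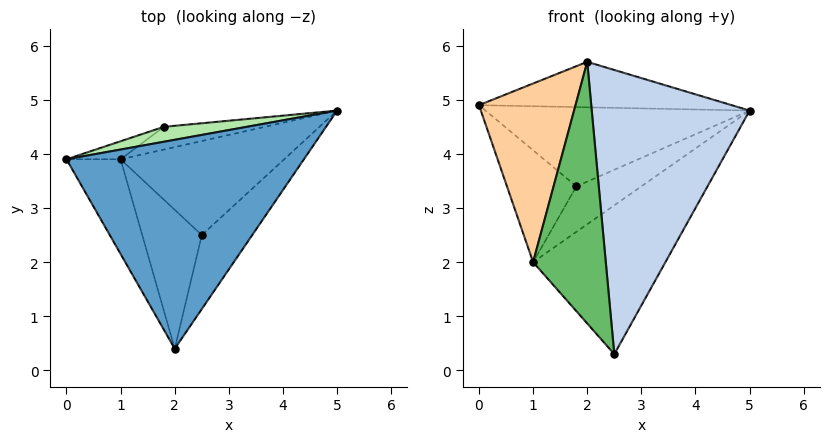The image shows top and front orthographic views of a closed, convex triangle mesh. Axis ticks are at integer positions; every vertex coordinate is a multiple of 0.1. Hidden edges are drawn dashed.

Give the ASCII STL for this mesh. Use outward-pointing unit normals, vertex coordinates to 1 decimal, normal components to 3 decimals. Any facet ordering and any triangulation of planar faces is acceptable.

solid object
 facet normal -0.019 0.213 0.977
  outer loop
   vertex 2.0 0.4 5.7
   vertex 5.0 4.8 4.8
   vertex 0.0 3.9 4.9
  endloop
 endfacet
 facet normal 0.802 -0.578 -0.150
  outer loop
   vertex 2.5 2.5 0.3
   vertex 5.0 4.8 4.8
   vertex 2.0 0.4 5.7
  endloop
 endfacet
 facet normal 0.181 0.831 -0.525
  outer loop
   vertex 1.0 3.9 2.0
   vertex 5.0 4.8 4.8
   vertex 2.5 2.5 0.3
  endloop
 endfacet
 facet normal -0.805 -0.524 -0.278
  outer loop
   vertex 1.0 3.9 2.0
   vertex 2.0 0.4 5.7
   vertex 0.0 3.9 4.9
  endloop
 endfacet
 facet normal -0.805 -0.524 -0.278
  outer loop
   vertex 1.0 3.9 2.0
   vertex 2.5 2.5 0.3
   vertex 2.0 0.4 5.7
  endloop
 endfacet
 facet normal -0.171 0.968 0.183
  outer loop
   vertex 1.8 4.5 3.4
   vertex 0.0 3.9 4.9
   vertex 5.0 4.8 4.8
  endloop
 endfacet
 facet normal -0.419 0.896 -0.145
  outer loop
   vertex 1.8 4.5 3.4
   vertex 1.0 3.9 2.0
   vertex 0.0 3.9 4.9
  endloop
 endfacet
 facet normal 0.111 0.889 -0.444
  outer loop
   vertex 1.8 4.5 3.4
   vertex 5.0 4.8 4.8
   vertex 1.0 3.9 2.0
  endloop
 endfacet
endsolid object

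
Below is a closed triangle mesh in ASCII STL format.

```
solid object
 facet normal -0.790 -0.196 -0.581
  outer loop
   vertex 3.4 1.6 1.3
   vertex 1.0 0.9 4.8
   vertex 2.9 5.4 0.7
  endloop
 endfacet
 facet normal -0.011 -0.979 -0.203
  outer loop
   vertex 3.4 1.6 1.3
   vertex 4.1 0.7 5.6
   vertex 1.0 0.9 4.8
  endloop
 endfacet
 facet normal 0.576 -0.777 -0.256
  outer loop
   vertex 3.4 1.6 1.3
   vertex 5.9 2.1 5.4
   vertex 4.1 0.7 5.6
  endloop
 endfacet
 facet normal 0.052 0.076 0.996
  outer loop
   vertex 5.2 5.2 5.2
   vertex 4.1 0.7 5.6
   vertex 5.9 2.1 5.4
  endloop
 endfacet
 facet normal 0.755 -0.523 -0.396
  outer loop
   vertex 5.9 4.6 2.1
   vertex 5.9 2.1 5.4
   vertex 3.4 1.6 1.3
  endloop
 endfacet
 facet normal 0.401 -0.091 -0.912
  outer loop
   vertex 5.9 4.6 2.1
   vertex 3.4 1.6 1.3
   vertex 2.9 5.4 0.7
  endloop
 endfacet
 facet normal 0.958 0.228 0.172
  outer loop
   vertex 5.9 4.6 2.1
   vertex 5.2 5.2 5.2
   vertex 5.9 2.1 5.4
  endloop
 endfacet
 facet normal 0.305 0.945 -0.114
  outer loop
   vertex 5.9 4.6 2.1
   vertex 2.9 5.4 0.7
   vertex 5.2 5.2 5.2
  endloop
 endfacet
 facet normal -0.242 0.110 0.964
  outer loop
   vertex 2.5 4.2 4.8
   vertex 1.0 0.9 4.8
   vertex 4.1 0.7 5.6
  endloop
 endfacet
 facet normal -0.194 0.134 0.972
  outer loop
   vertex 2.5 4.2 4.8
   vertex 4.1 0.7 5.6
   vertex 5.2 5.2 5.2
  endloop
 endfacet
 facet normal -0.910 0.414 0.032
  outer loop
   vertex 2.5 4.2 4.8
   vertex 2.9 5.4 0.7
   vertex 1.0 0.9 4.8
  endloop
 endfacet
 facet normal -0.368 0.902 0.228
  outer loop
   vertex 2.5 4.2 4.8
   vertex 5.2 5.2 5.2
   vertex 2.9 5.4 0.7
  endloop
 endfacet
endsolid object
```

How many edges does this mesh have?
18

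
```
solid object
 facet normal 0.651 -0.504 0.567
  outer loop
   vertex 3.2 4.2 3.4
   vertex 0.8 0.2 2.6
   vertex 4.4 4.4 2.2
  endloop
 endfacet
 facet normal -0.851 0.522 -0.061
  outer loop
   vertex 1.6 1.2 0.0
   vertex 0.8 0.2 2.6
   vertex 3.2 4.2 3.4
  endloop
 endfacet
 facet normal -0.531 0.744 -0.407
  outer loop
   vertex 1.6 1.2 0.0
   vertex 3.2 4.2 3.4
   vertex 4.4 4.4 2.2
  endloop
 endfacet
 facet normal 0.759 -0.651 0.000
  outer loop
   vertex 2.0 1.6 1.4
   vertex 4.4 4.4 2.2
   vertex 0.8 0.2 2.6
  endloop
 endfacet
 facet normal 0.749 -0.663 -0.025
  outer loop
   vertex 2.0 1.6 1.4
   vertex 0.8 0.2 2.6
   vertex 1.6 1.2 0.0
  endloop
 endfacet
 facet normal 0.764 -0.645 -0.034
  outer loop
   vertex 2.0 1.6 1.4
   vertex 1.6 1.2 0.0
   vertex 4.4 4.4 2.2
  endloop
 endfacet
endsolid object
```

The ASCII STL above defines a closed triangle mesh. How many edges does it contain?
9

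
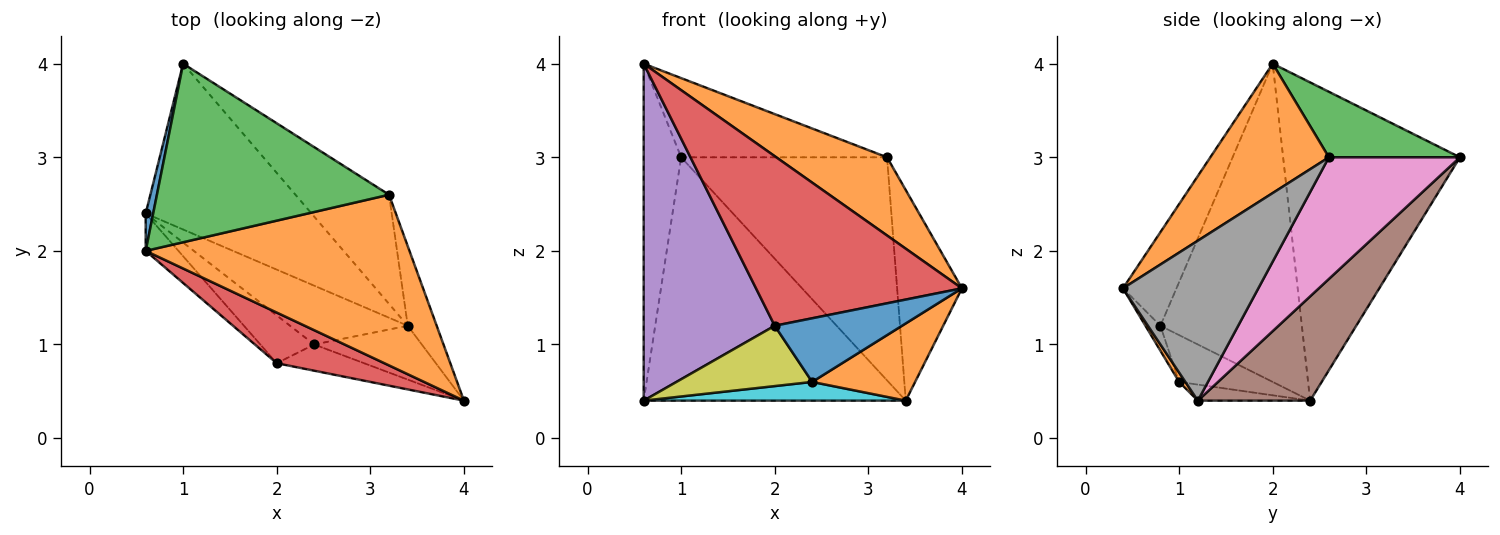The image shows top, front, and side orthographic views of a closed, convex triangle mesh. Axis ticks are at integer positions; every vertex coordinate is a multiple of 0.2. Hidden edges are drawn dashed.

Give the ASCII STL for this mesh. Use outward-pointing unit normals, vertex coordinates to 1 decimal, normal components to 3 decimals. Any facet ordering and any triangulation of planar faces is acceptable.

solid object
 facet normal -0.978 0.207 0.023
  outer loop
   vertex 0.6 2.4 0.4
   vertex 0.6 2.0 4.0
   vertex 1.0 4.0 3.0
  endloop
 endfacet
 facet normal 0.407 -0.380 0.830
  outer loop
   vertex 3.2 2.6 3.0
   vertex 0.6 2.0 4.0
   vertex 4.0 0.4 1.6
  endloop
 endfacet
 facet normal 0.250 0.393 0.885
  outer loop
   vertex 3.2 2.6 3.0
   vertex 1.0 4.0 3.0
   vertex 0.6 2.0 4.0
  endloop
 endfacet
 facet normal -0.242 -0.930 0.278
  outer loop
   vertex 2.0 0.8 1.2
   vertex 4.0 0.4 1.6
   vertex 0.6 2.0 4.0
  endloop
 endfacet
 facet normal -0.731 -0.678 -0.075
  outer loop
   vertex 2.0 0.8 1.2
   vertex 0.6 2.0 4.0
   vertex 0.6 2.4 0.4
  endloop
 endfacet
 facet normal 0.334 0.779 -0.531
  outer loop
   vertex 3.4 1.2 0.4
   vertex 0.6 2.4 0.4
   vertex 1.0 4.0 3.0
  endloop
 endfacet
 facet normal 0.496 0.780 -0.382
  outer loop
   vertex 3.4 1.2 0.4
   vertex 1.0 4.0 3.0
   vertex 3.2 2.6 3.0
  endloop
 endfacet
 facet normal 0.890 0.426 -0.161
  outer loop
   vertex 3.4 1.2 0.4
   vertex 3.2 2.6 3.0
   vertex 4.0 0.4 1.6
  endloop
 endfacet
 facet normal -0.475 -0.689 -0.547
  outer loop
   vertex 2.4 1.0 0.6
   vertex 2.0 0.8 1.2
   vertex 0.6 2.4 0.4
  endloop
 endfacet
 facet normal -0.129 -0.301 -0.945
  outer loop
   vertex 2.4 1.0 0.6
   vertex 0.6 2.4 0.4
   vertex 3.4 1.2 0.4
  endloop
 endfacet
 facet normal -0.108 -0.919 -0.379
  outer loop
   vertex 2.4 1.0 0.6
   vertex 4.0 0.4 1.6
   vertex 2.0 0.8 1.2
  endloop
 endfacet
 facet normal 0.050 -0.819 -0.571
  outer loop
   vertex 2.4 1.0 0.6
   vertex 3.4 1.2 0.4
   vertex 4.0 0.4 1.6
  endloop
 endfacet
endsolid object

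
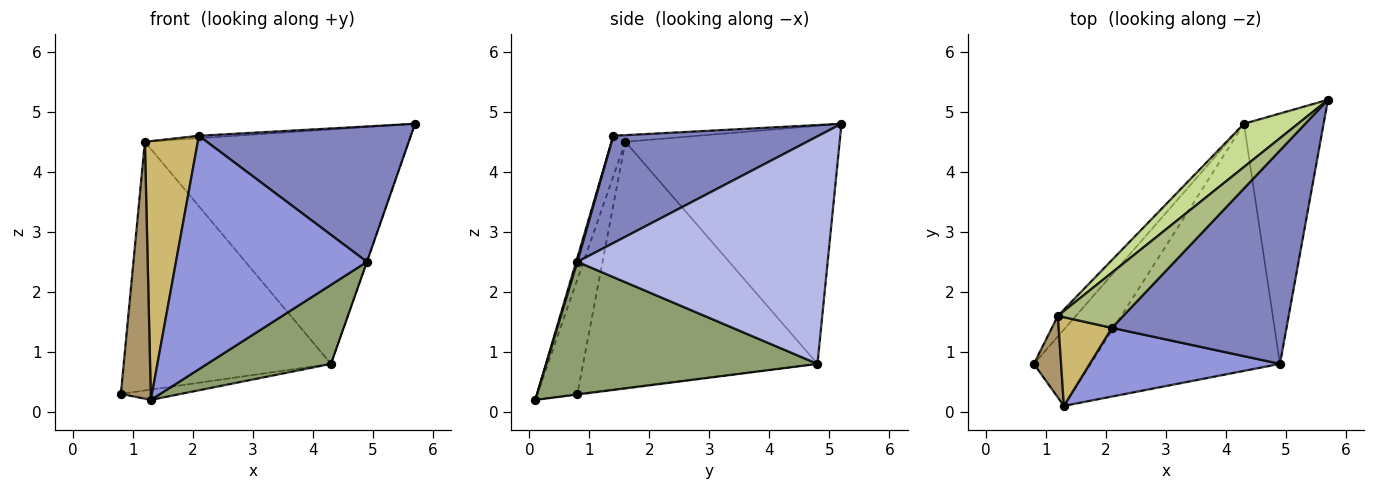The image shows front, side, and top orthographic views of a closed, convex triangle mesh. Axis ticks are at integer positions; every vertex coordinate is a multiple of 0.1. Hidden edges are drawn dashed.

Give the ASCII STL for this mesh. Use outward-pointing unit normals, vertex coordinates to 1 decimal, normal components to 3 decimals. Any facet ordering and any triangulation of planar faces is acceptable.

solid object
 facet normal -0.011 0.134 -0.991
  outer loop
   vertex 4.3 4.8 0.8
   vertex 1.3 0.1 0.2
   vertex 0.8 0.8 0.3
  endloop
 endfacet
 facet normal 0.460 -0.476 0.750
  outer loop
   vertex 4.9 0.8 2.5
   vertex 5.7 5.2 4.8
   vertex 2.1 1.4 4.6
  endloop
 endfacet
 facet normal 0.006 -0.959 0.282
  outer loop
   vertex 4.9 0.8 2.5
   vertex 2.1 1.4 4.6
   vertex 1.3 0.1 0.2
  endloop
 endfacet
 facet normal 0.944 0.001 -0.330
  outer loop
   vertex 4.9 0.8 2.5
   vertex 4.3 4.8 0.8
   vertex 5.7 5.2 4.8
  endloop
 endfacet
 facet normal 0.555 -0.253 -0.792
  outer loop
   vertex 4.9 0.8 2.5
   vertex 1.3 0.1 0.2
   vertex 4.3 4.8 0.8
  endloop
 endfacet
 facet normal -0.101 0.043 0.994
  outer loop
   vertex 1.2 1.6 4.5
   vertex 2.1 1.4 4.6
   vertex 5.7 5.2 4.8
  endloop
 endfacet
 facet normal -0.624 0.768 0.142
  outer loop
   vertex 1.2 1.6 4.5
   vertex 5.7 5.2 4.8
   vertex 4.3 4.8 0.8
  endloop
 endfacet
 facet normal -0.748 0.661 -0.055
  outer loop
   vertex 1.2 1.6 4.5
   vertex 4.3 4.8 0.8
   vertex 0.8 0.8 0.3
  endloop
 endfacet
 facet normal -0.787 -0.589 0.187
  outer loop
   vertex 1.2 1.6 4.5
   vertex 0.8 0.8 0.3
   vertex 1.3 0.1 0.2
  endloop
 endfacet
 facet normal -0.239 -0.919 0.315
  outer loop
   vertex 1.2 1.6 4.5
   vertex 1.3 0.1 0.2
   vertex 2.1 1.4 4.6
  endloop
 endfacet
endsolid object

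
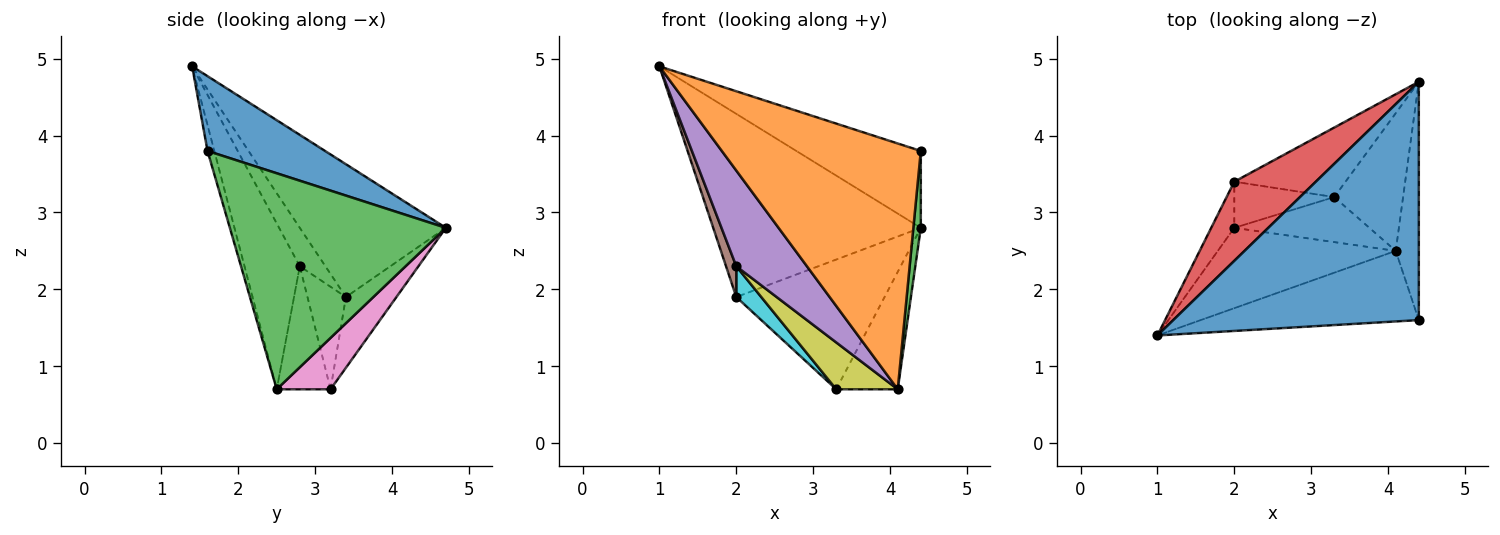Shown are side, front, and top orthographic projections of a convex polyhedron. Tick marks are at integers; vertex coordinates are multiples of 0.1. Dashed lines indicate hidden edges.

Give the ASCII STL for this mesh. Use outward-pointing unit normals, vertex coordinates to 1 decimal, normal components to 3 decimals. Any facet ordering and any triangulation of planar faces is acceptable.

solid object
 facet normal 0.278 0.295 0.914
  outer loop
   vertex 4.4 4.7 2.8
   vertex 1.0 1.4 4.9
   vertex 4.4 1.6 3.8
  endloop
 endfacet
 facet normal -0.033 -0.961 -0.276
  outer loop
   vertex 4.1 2.5 0.7
   vertex 4.4 1.6 3.8
   vertex 1.0 1.4 4.9
  endloop
 endfacet
 facet normal 0.994 -0.034 -0.106
  outer loop
   vertex 4.1 2.5 0.7
   vertex 4.4 4.7 2.8
   vertex 4.4 1.6 3.8
  endloop
 endfacet
 facet normal -0.543 0.771 0.333
  outer loop
   vertex 2.0 3.4 1.9
   vertex 1.0 1.4 4.9
   vertex 4.4 4.7 2.8
  endloop
 endfacet
 facet normal -0.514 -0.657 -0.551
  outer loop
   vertex 2.0 2.8 2.3
   vertex 4.1 2.5 0.7
   vertex 1.0 1.4 4.9
  endloop
 endfacet
 facet normal -0.811 -0.324 -0.487
  outer loop
   vertex 2.0 2.8 2.3
   vertex 1.0 1.4 4.9
   vertex 2.0 3.4 1.9
  endloop
 endfacet
 facet normal 0.494 0.564 -0.662
  outer loop
   vertex 3.3 3.2 0.7
   vertex 4.4 4.7 2.8
   vertex 4.1 2.5 0.7
  endloop
 endfacet
 facet normal -0.288 0.844 -0.452
  outer loop
   vertex 3.3 3.2 0.7
   vertex 2.0 3.4 1.9
   vertex 4.4 4.7 2.8
  endloop
 endfacet
 facet normal -0.534 -0.610 -0.586
  outer loop
   vertex 3.3 3.2 0.7
   vertex 4.1 2.5 0.7
   vertex 2.0 2.8 2.3
  endloop
 endfacet
 facet normal -0.649 -0.422 -0.633
  outer loop
   vertex 3.3 3.2 0.7
   vertex 2.0 2.8 2.3
   vertex 2.0 3.4 1.9
  endloop
 endfacet
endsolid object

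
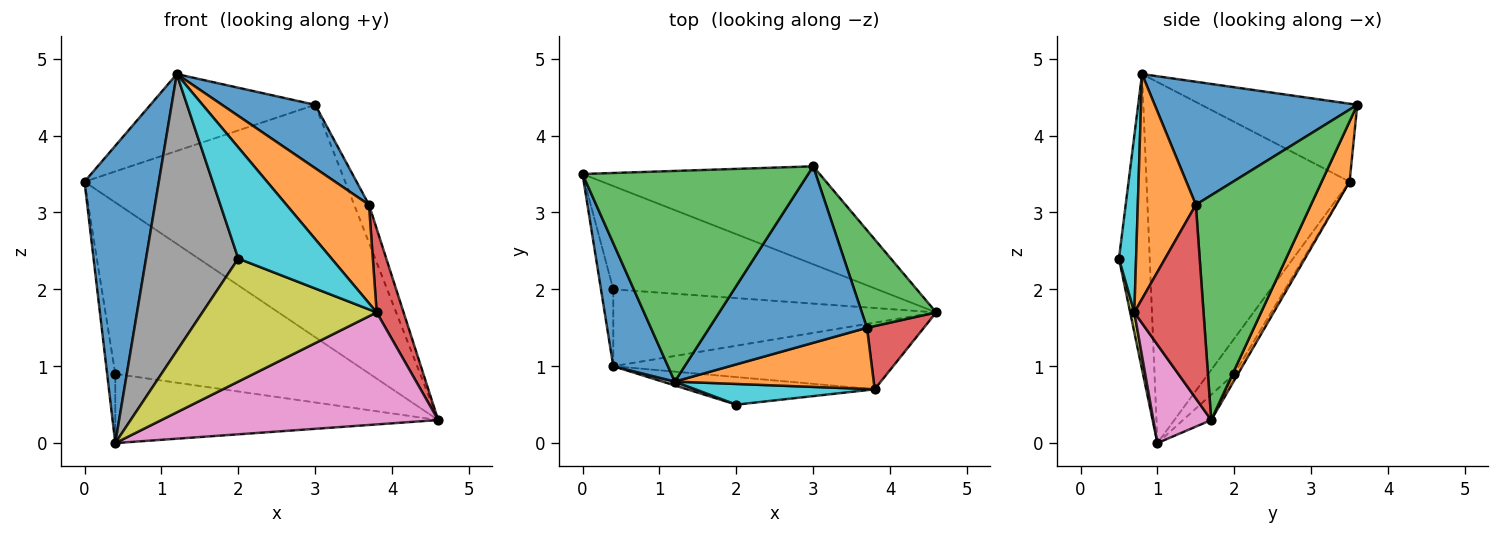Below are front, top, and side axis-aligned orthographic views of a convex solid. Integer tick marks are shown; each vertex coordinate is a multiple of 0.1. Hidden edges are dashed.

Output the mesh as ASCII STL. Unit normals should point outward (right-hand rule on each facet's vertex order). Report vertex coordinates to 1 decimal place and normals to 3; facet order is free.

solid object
 facet normal -0.930 -0.340 0.141
  outer loop
   vertex 1.2 0.8 4.8
   vertex 0.0 3.5 3.4
   vertex 0.4 1.0 0.0
  endloop
 endfacet
 facet normal 0.098 0.917 -0.387
  outer loop
   vertex 3.0 3.6 4.4
   vertex 4.6 1.7 0.3
   vertex 0.0 3.5 3.4
  endloop
 endfacet
 facet normal -0.309 0.326 0.894
  outer loop
   vertex 3.0 3.6 4.4
   vertex 0.0 3.5 3.4
   vertex 1.2 0.8 4.8
  endloop
 endfacet
 facet normal -0.013 0.857 -0.516
  outer loop
   vertex 0.4 2.0 0.9
   vertex 0.0 3.5 3.4
   vertex 4.6 1.7 0.3
  endloop
 endfacet
 facet normal -0.906 0.284 -0.315
  outer loop
   vertex 0.4 2.0 0.9
   vertex 0.4 1.0 0.0
   vertex 0.0 3.5 3.4
  endloop
 endfacet
 facet normal -0.058 0.668 -0.742
  outer loop
   vertex 0.4 2.0 0.9
   vertex 4.6 1.7 0.3
   vertex 0.4 1.0 0.0
  endloop
 endfacet
 facet normal 0.177 -0.846 -0.503
  outer loop
   vertex 3.8 0.7 1.7
   vertex 0.4 1.0 0.0
   vertex 4.6 1.7 0.3
  endloop
 endfacet
 facet normal -0.316 -0.949 0.013
  outer loop
   vertex 2.0 0.5 2.4
   vertex 1.2 0.8 4.8
   vertex 0.4 1.0 0.0
  endloop
 endfacet
 facet normal 0.023 -0.975 -0.219
  outer loop
   vertex 2.0 0.5 2.4
   vertex 0.4 1.0 0.0
   vertex 3.8 0.7 1.7
  endloop
 endfacet
 facet normal 0.178 -0.967 0.180
  outer loop
   vertex 2.0 0.5 2.4
   vertex 3.8 0.7 1.7
   vertex 1.2 0.8 4.8
  endloop
 endfacet
 facet normal 0.592 -0.272 0.759
  outer loop
   vertex 3.7 1.5 3.1
   vertex 3.0 3.6 4.4
   vertex 1.2 0.8 4.8
  endloop
 endfacet
 facet normal 0.512 -0.729 0.453
  outer loop
   vertex 3.7 1.5 3.1
   vertex 1.2 0.8 4.8
   vertex 3.8 0.7 1.7
  endloop
 endfacet
 facet normal 0.942 0.121 0.312
  outer loop
   vertex 3.7 1.5 3.1
   vertex 4.6 1.7 0.3
   vertex 3.0 3.6 4.4
  endloop
 endfacet
 facet normal 0.899 -0.350 0.264
  outer loop
   vertex 3.7 1.5 3.1
   vertex 3.8 0.7 1.7
   vertex 4.6 1.7 0.3
  endloop
 endfacet
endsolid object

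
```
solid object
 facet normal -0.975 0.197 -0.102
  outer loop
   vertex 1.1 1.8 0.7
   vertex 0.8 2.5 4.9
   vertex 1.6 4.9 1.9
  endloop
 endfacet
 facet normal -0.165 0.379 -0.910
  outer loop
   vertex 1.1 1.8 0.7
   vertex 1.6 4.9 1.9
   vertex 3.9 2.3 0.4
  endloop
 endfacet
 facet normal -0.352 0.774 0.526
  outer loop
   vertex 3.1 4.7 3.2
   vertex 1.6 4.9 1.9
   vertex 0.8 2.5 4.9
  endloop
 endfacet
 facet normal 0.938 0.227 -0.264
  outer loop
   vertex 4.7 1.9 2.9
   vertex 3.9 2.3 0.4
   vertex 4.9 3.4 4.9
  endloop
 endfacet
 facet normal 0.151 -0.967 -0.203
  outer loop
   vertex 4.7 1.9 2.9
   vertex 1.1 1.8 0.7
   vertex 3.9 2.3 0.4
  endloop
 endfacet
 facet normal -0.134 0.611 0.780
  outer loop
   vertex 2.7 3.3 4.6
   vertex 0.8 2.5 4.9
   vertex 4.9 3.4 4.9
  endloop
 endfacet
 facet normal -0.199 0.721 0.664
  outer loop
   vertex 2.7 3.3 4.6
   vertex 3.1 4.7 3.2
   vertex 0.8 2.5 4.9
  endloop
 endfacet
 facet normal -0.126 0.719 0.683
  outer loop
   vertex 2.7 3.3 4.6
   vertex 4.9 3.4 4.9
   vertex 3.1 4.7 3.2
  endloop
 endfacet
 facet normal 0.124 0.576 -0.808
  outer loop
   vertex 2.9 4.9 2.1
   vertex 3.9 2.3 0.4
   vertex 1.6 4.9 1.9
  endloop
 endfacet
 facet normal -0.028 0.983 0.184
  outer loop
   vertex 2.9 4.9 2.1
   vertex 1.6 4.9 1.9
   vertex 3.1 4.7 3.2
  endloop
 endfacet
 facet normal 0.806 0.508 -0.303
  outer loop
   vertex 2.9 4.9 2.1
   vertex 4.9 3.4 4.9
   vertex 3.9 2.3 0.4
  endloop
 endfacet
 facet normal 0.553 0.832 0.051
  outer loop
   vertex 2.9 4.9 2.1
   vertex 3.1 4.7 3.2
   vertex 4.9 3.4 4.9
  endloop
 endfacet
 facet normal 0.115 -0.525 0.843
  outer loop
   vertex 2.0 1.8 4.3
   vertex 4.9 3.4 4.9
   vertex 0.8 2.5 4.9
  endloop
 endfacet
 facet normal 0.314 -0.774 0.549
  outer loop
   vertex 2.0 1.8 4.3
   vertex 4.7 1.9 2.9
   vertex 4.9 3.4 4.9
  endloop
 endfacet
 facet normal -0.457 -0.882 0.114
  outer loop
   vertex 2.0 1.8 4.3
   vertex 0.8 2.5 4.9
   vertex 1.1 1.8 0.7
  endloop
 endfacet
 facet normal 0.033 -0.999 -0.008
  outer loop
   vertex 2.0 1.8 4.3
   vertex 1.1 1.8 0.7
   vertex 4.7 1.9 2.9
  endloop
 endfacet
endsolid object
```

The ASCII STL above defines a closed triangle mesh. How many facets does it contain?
16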